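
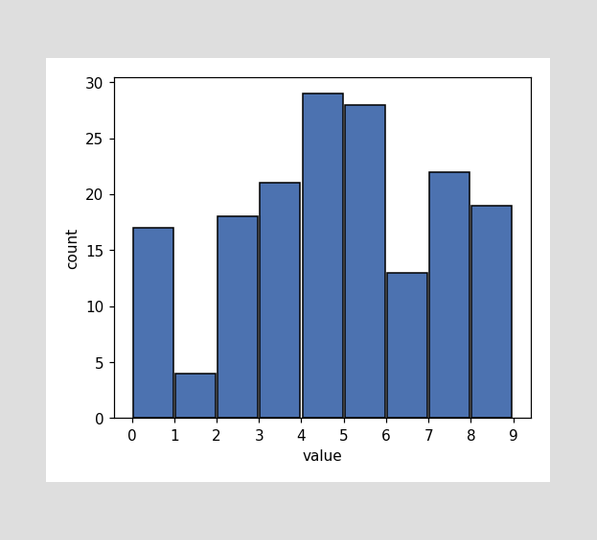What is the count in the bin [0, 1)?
The [0, 1) bin has height 17.

17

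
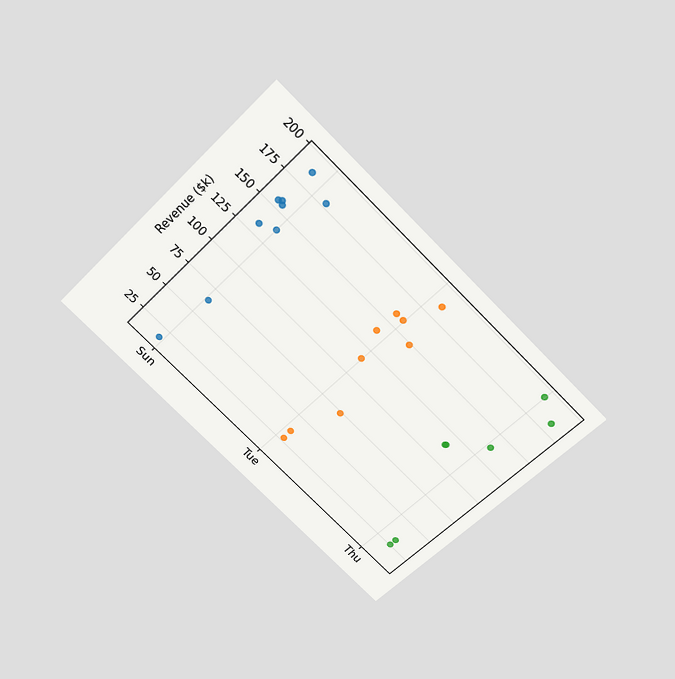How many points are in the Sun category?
The chart is tilted about 45° clockwise and viewed slightly from above. Counting the markers in the Sun column gives 9.

9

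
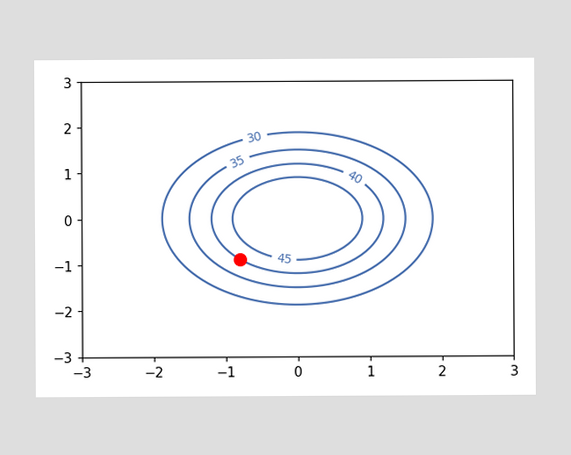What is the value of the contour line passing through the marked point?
The marked point sits on the contour labelled 40.

40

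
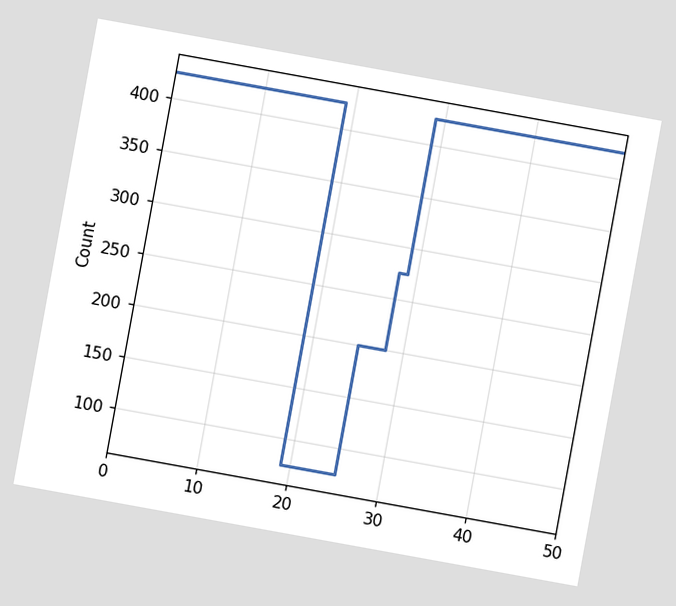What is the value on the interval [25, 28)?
200

The chart is tilted about 10° clockwise. On [25, 28) the step sits at 200.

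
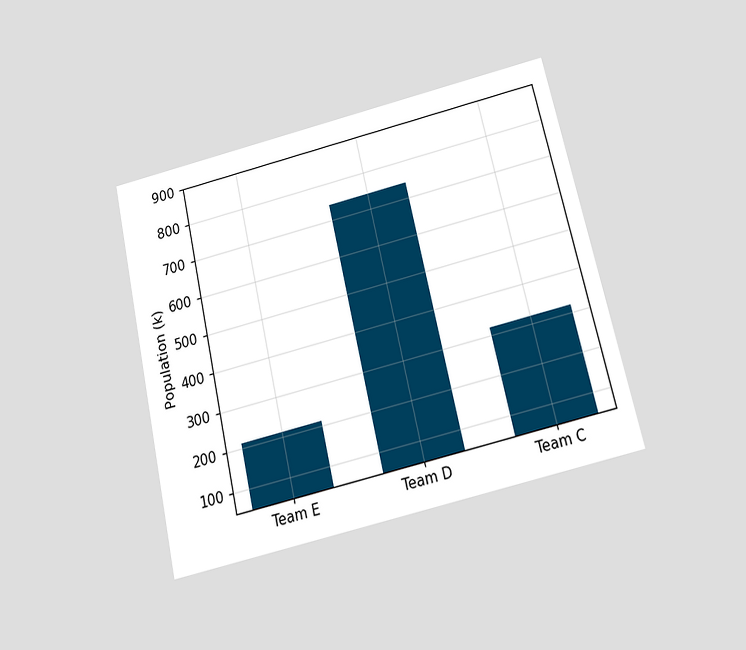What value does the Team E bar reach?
The chart is tilted about 13° counter-clockwise and viewed slightly from below. Reading along the chart's y-axis, the Team E bar reaches 212k.

212k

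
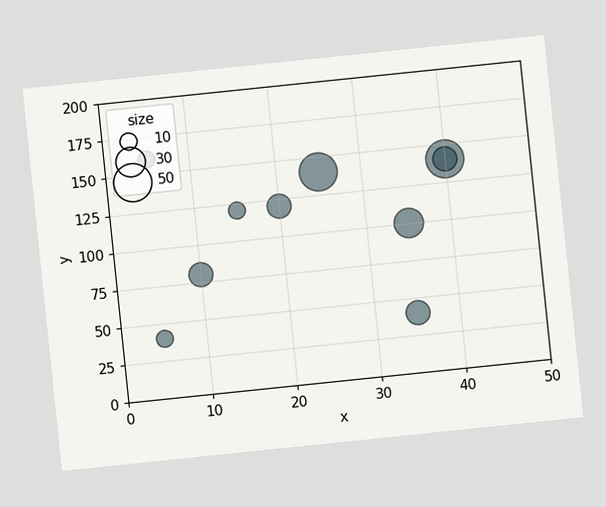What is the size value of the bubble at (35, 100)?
30

The chart is tilted about 6° counter-clockwise. Matching the bubble at (35, 100) against the size legend gives 30.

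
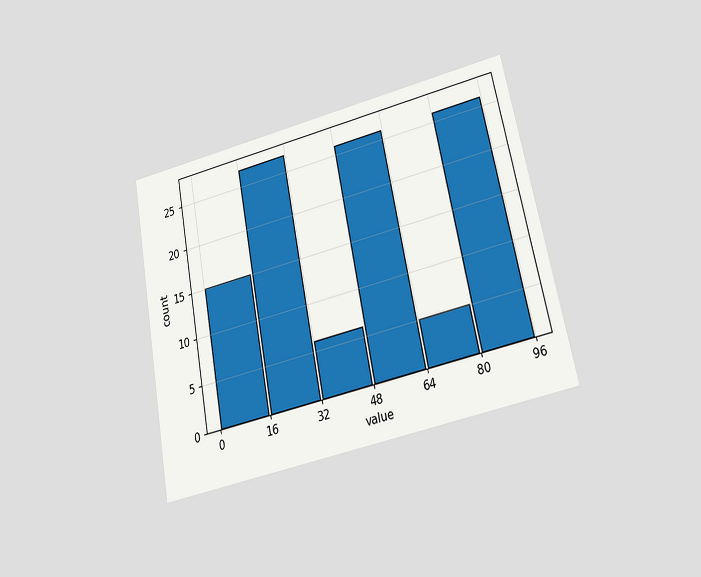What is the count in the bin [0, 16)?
The chart is tilted about 11° counter-clockwise and viewed slightly from below. The [0, 16) bin has height 15.

15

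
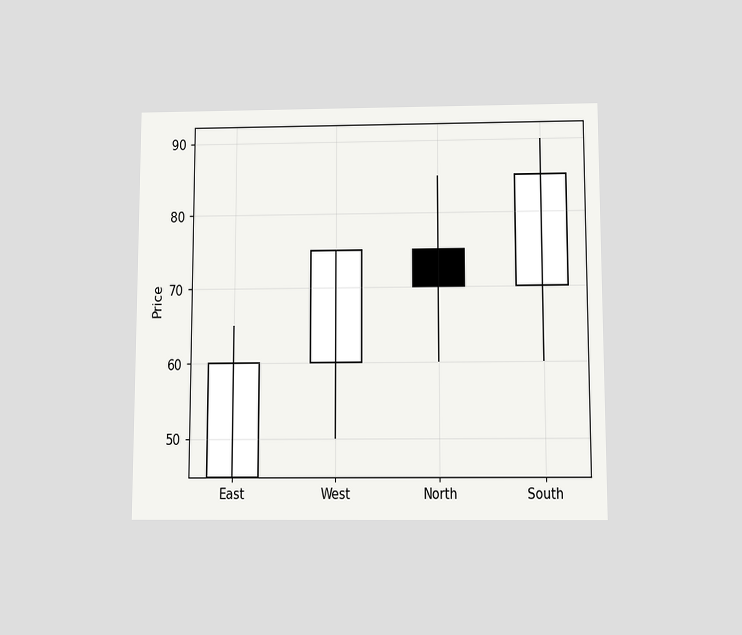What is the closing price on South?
The chart is viewed slightly from below. The South candle closes at 85.

85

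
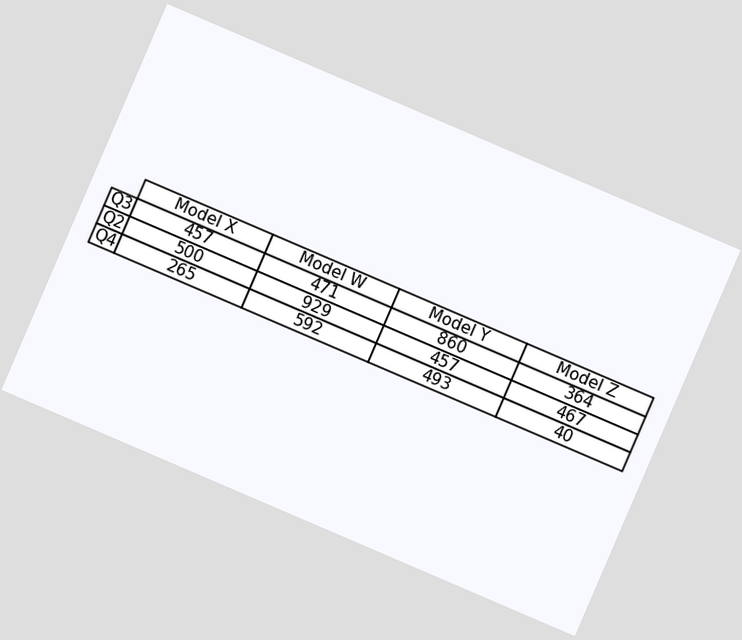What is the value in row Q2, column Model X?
500

The chart is tilted about 23° clockwise. The (Q2, Model X) cell reads 500.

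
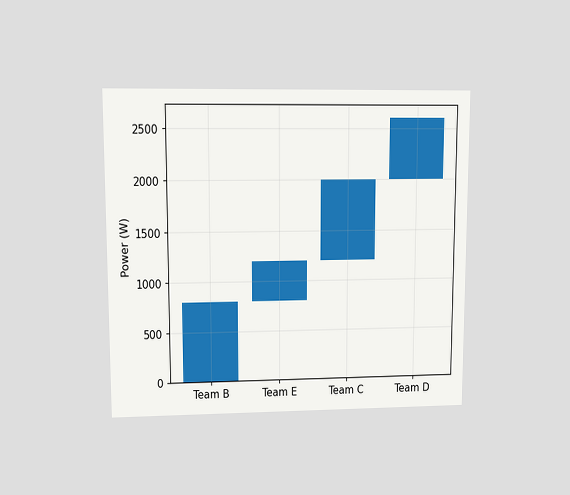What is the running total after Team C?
The chart is viewed at a slight angle. After Team C the running total reaches 2000W.

2000W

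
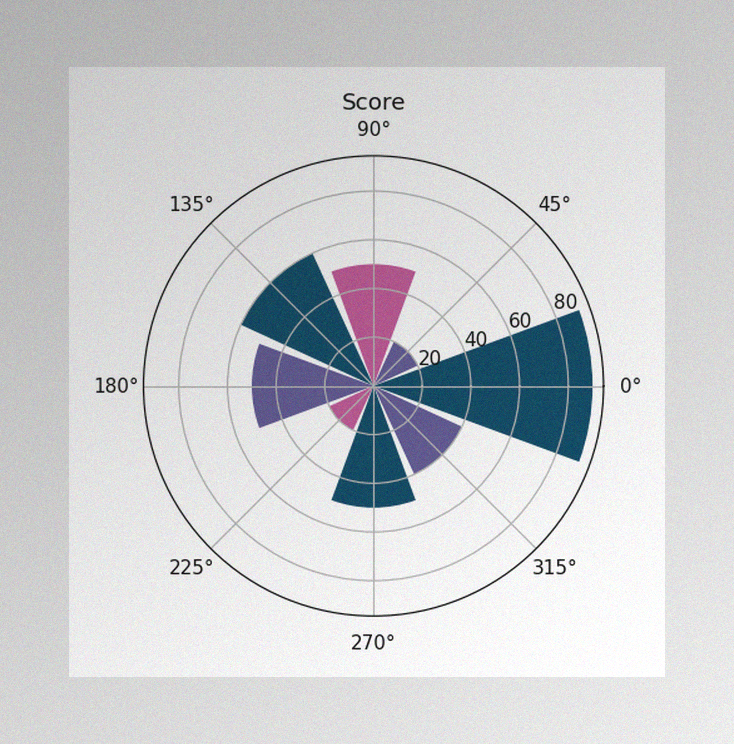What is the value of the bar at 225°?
The image has some photo noise and uneven lighting. The bar at 225° reaches 20 on the radial axis.

20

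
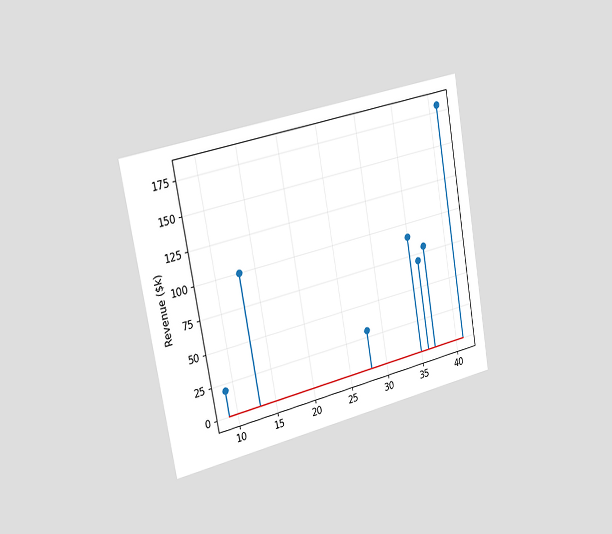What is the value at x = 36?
The chart is tilted about 10° counter-clockwise and viewed slightly from the left. The stem at x=36 reaches $70k.

$70k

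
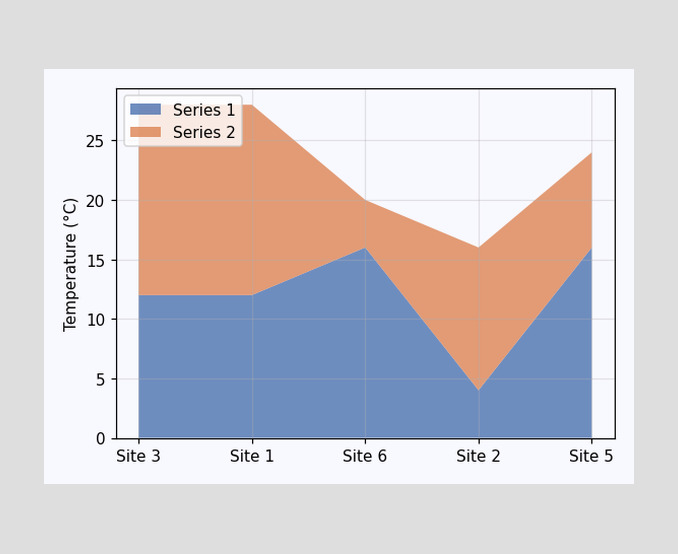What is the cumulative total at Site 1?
The stacked total at Site 1 reaches 28°C.

28°C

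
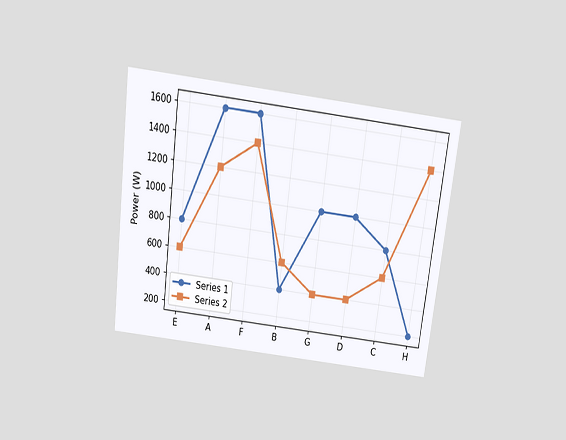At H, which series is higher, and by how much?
Series 2, by 1200W

The chart is tilted about 7° clockwise and viewed slightly from above. At H, Series 2 sits above the other line by 1200W.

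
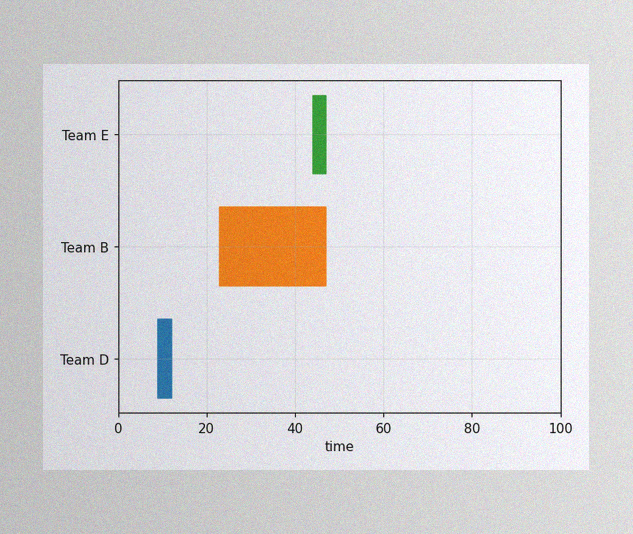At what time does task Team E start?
The image has some photo noise and uneven lighting. The Team E bar begins at t=44.

44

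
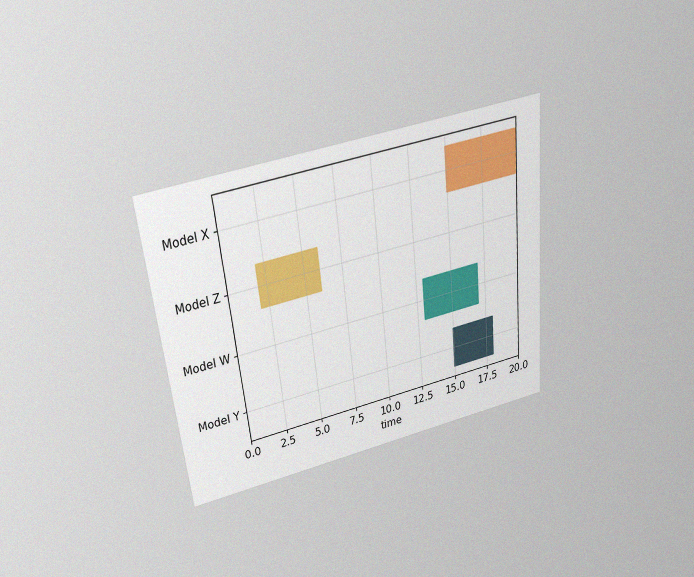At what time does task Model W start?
13

The chart is tilted about 6° counter-clockwise and viewed slightly from above, with some photo noise. The Model W bar begins at t=13.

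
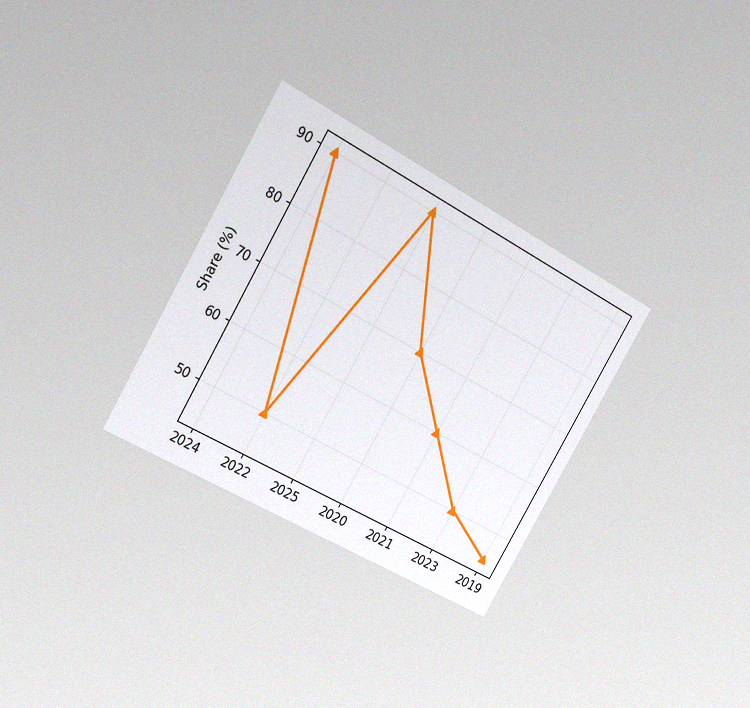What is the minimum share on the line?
45%

The chart is tilted about 31° clockwise and viewed at a slight angle, with some photo noise. The lowest point is at 2019, and reading across to the y-axis gives 45%.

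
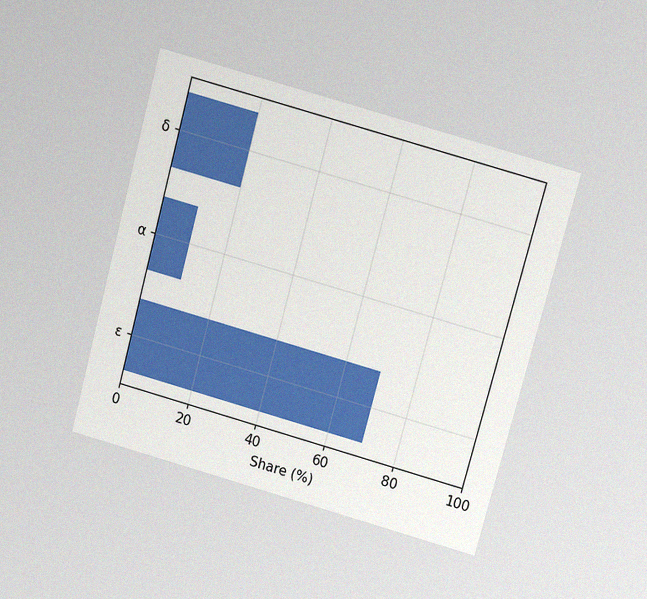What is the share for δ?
The chart is tilted about 15° clockwise and viewed slightly from above, with some photo noise. Reading along the chart's x-axis, the δ bar reaches 20%.

20%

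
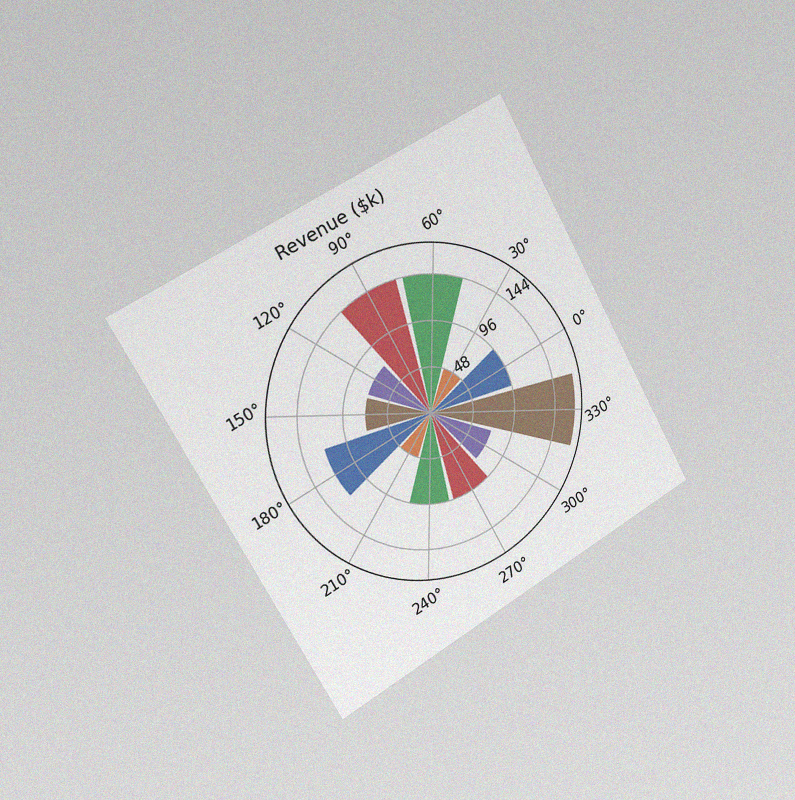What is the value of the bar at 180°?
The chart is tilted about 29° counter-clockwise and viewed slightly from the left, with some photo noise. The bar at 180° reaches $120k on the radial axis.

$120k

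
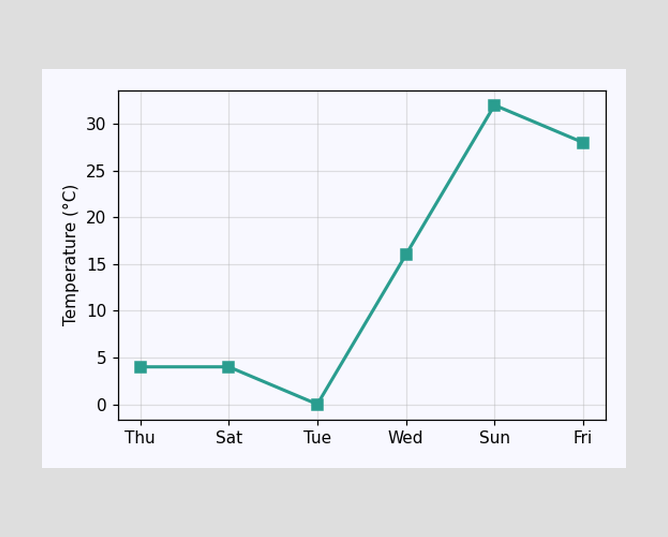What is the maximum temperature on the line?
32°C

The highest point is at Sun, and reading across to the y-axis gives 32°C.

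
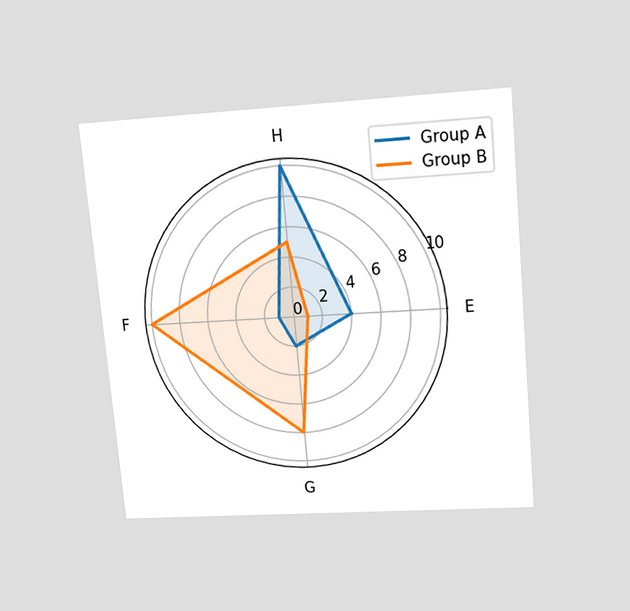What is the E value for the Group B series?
1

The chart is tilted about 5° counter-clockwise and viewed slightly from above. On the E axis, Group B reaches 1.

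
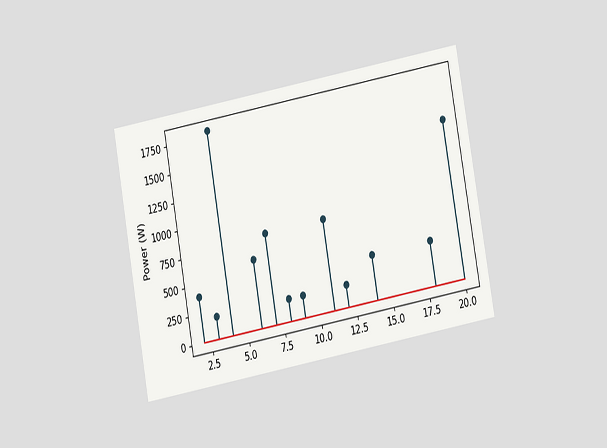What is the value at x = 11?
800W

The chart is tilted about 10° counter-clockwise and viewed at a slight angle. The stem at x=11 reaches 800W.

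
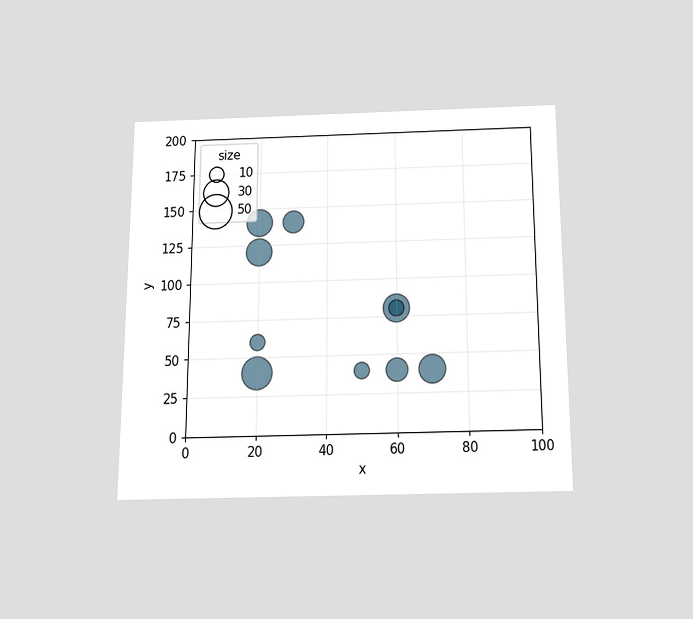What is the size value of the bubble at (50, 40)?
10

The chart is viewed slightly from below. Matching the bubble at (50, 40) against the size legend gives 10.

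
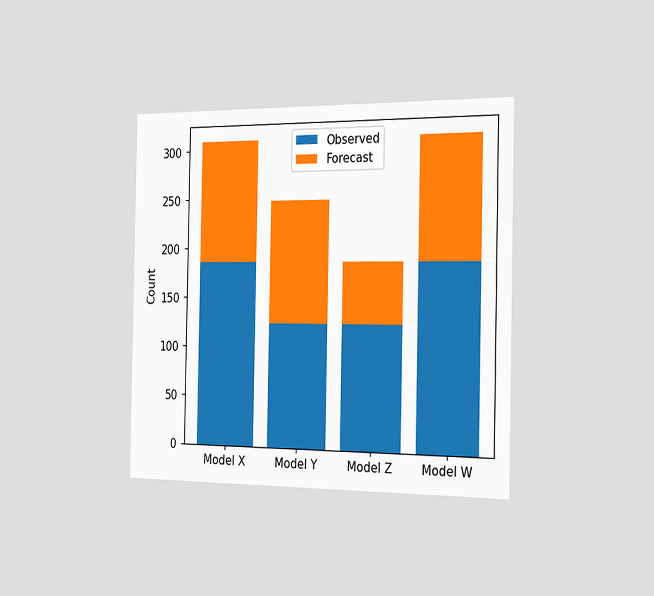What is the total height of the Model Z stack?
The chart is viewed slightly from the right. The Model Z stack's top reaches 186 on the y-axis.

186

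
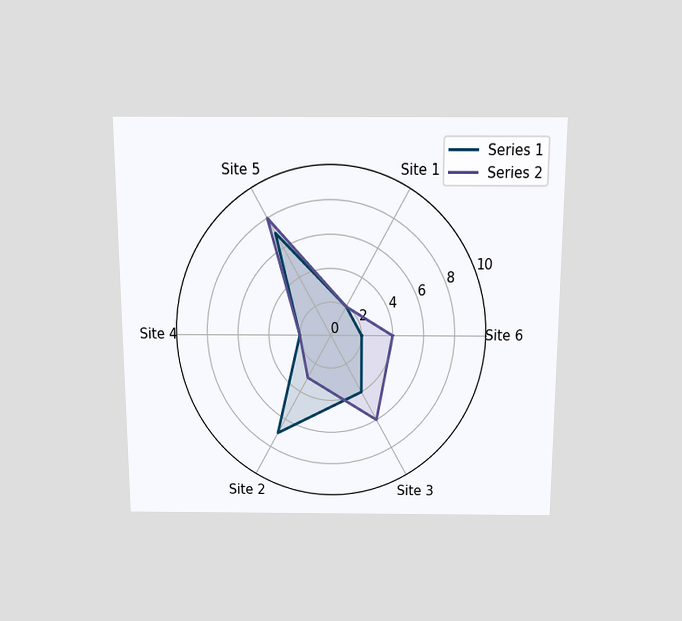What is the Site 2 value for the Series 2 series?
3

The chart is viewed slightly from above. On the Site 2 axis, Series 2 reaches 3.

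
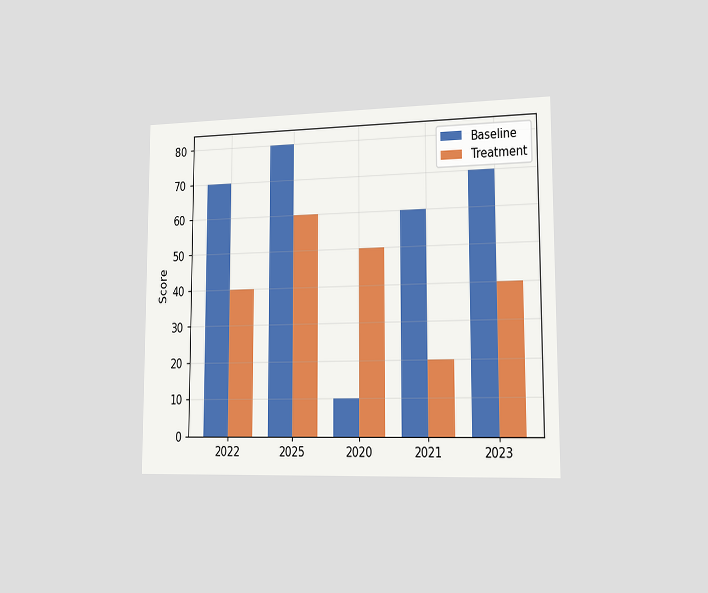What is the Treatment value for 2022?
The chart is viewed slightly from the right. The Treatment bar at 2022 reaches 40 on the y-axis.

40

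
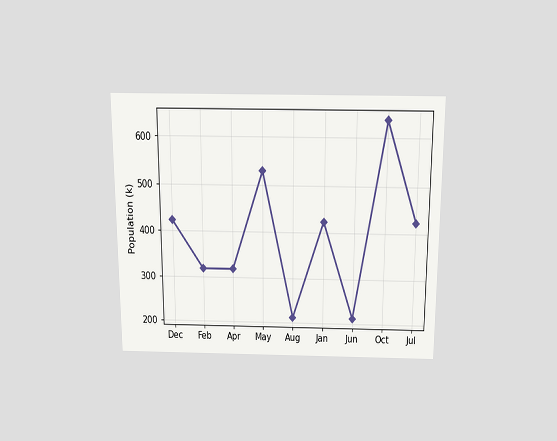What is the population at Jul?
The chart is viewed slightly from above. At Jul, the line is at 424k.

424k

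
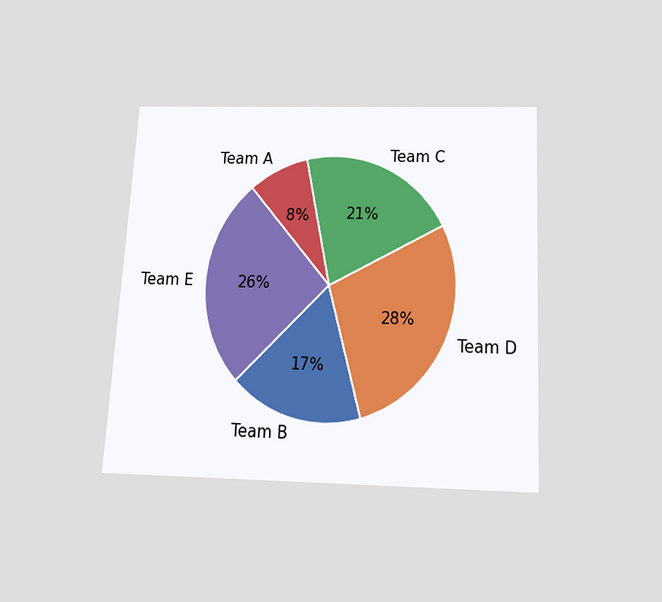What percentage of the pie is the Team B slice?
17%

The chart is tilted about 3° clockwise and viewed slightly from below. The Team B slice takes up 17% of the pie.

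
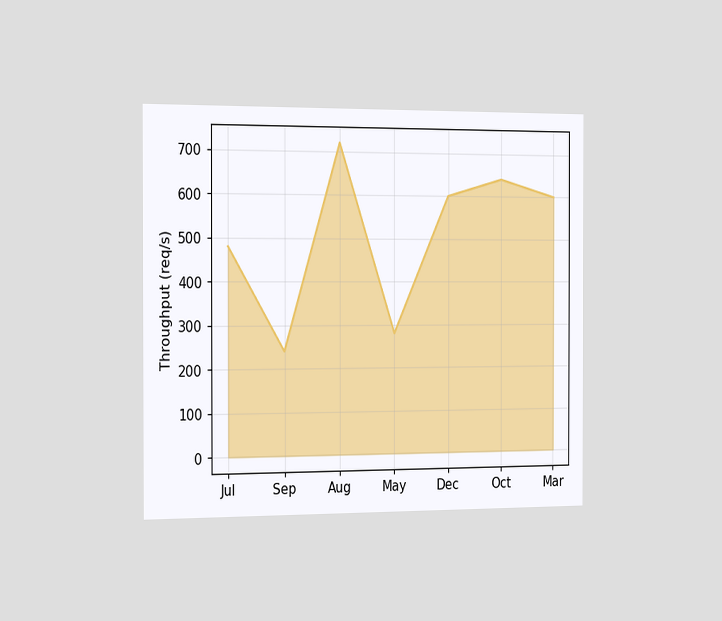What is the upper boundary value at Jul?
480req/s

The chart is viewed slightly from the left. At Jul the upper boundary is at 480req/s.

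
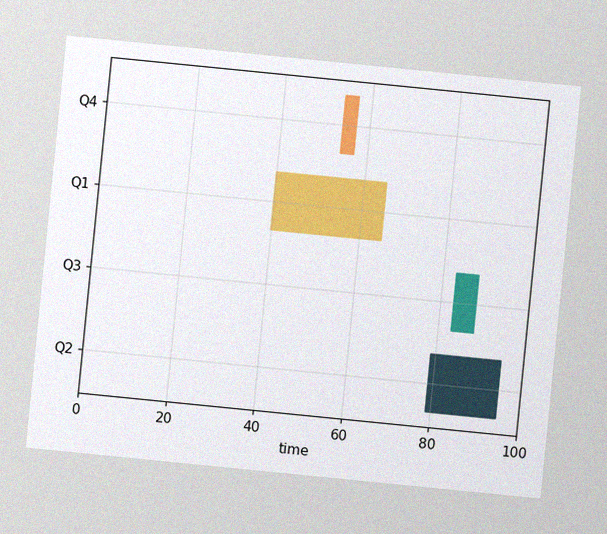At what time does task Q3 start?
83

The chart is tilted about 6° clockwise, with some photo noise. The Q3 bar begins at t=83.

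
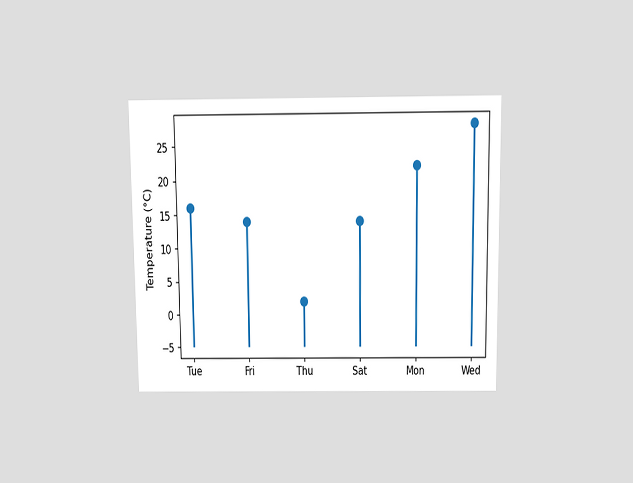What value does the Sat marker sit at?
14°C

The chart is viewed slightly from above. The Sat marker sits at 14°C.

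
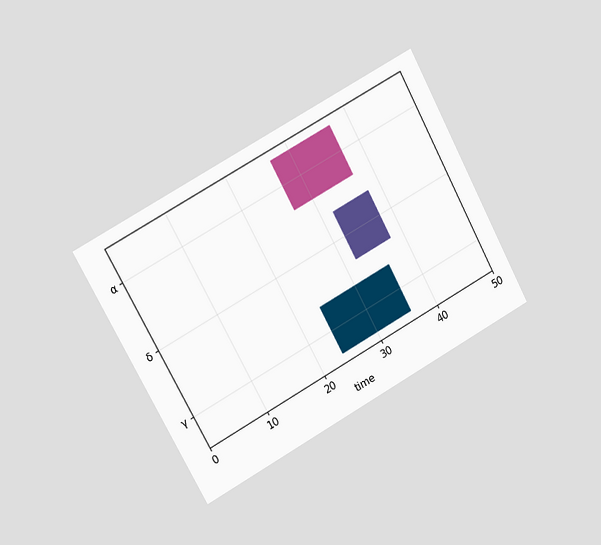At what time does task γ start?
24

The chart is tilted about 29° counter-clockwise and viewed at a slight angle. The γ bar begins at t=24.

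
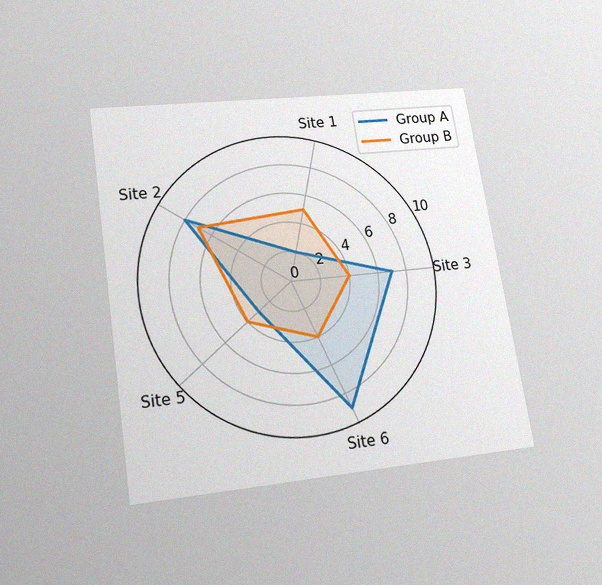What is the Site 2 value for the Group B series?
The chart is tilted about 9° counter-clockwise and viewed slightly from below, with some photo noise. On the Site 2 axis, Group B reaches 7.

7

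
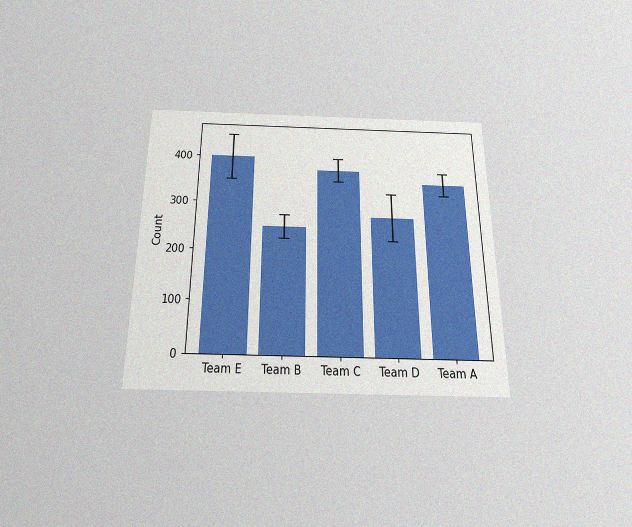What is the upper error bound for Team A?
The chart is viewed slightly from below, with some photo noise. The Team A bar's upper whisker reaches 375.

375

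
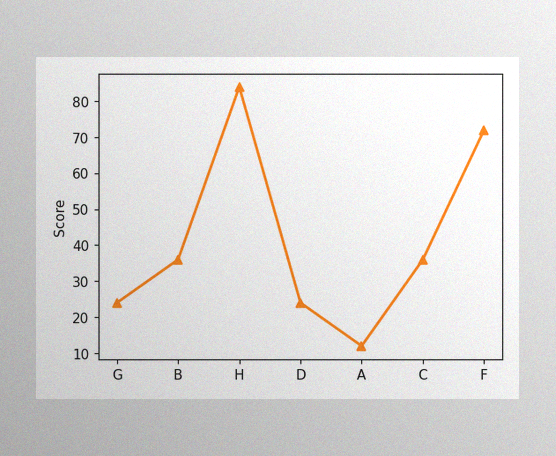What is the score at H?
84

The image has some photo noise and uneven lighting. At H, the line is at 84.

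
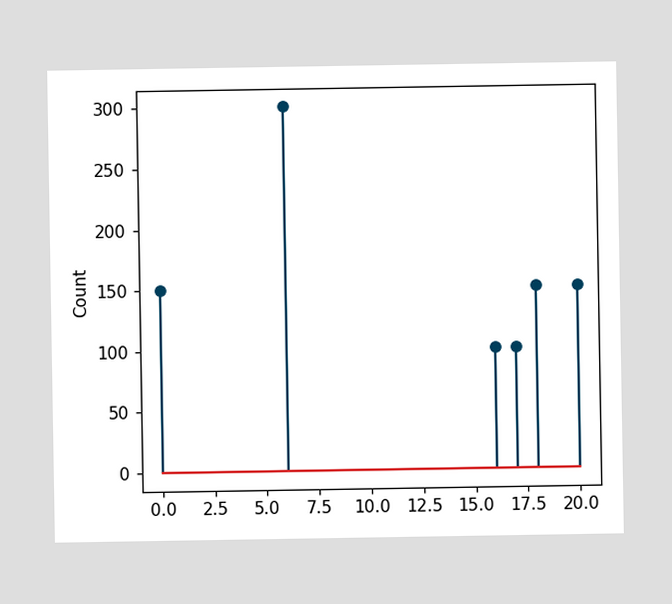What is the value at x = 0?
150

The stem at x=0 reaches 150.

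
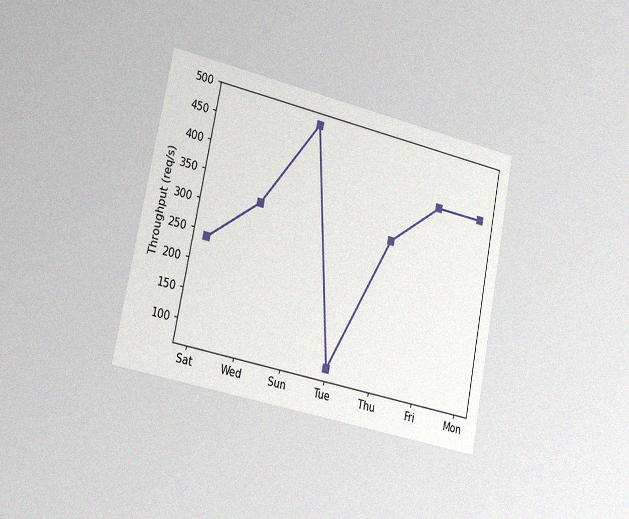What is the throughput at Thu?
The chart is tilted about 11° clockwise and viewed slightly from the left, with some photo noise. At Thu, the line is at 320req/s.

320req/s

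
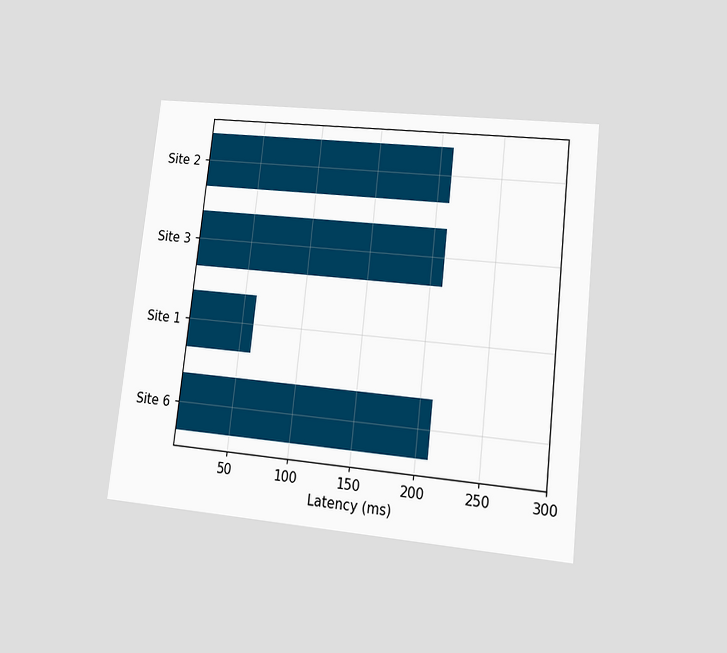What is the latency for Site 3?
210ms

The chart is tilted about 6° clockwise and viewed at a slight angle. Reading along the chart's x-axis, the Site 3 bar reaches 210ms.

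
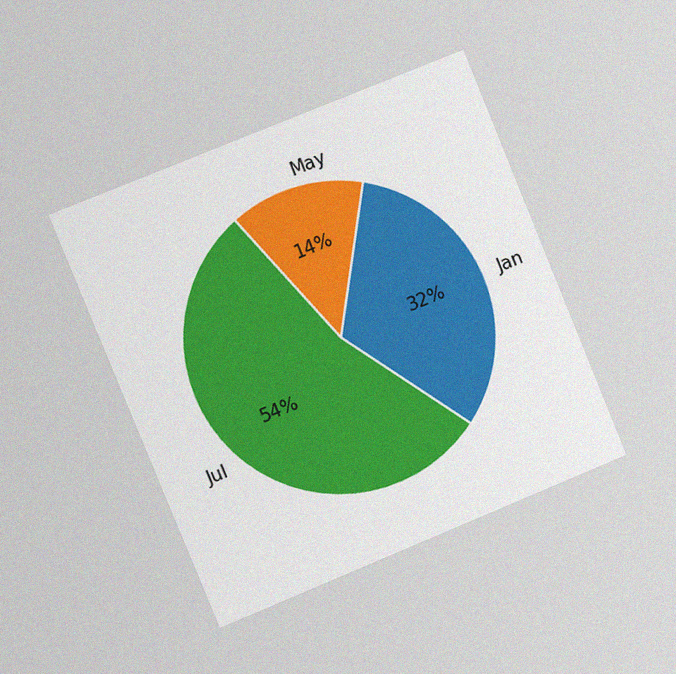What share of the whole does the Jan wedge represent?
The chart is tilted about 22° counter-clockwise and viewed at a slight angle, with some photo noise. The Jan slice takes up 32% of the pie.

32%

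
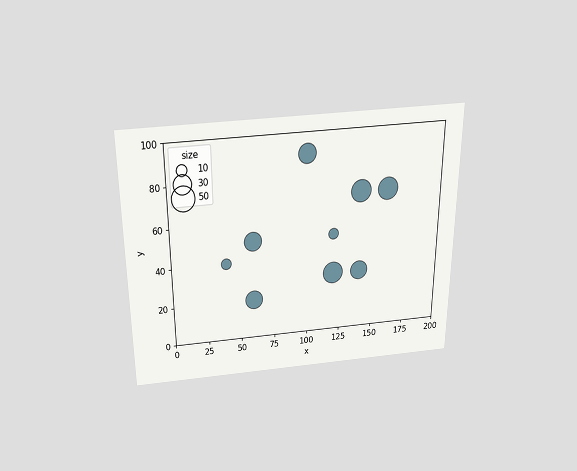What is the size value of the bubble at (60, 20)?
The chart is viewed slightly from above. Matching the bubble at (60, 20) against the size legend gives 30.

30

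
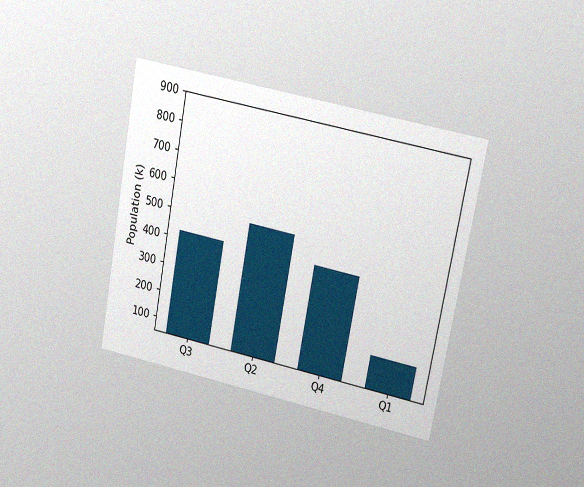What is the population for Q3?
The chart is tilted about 11° clockwise and viewed at a slight angle, with some photo noise. Reading along the chart's y-axis, the Q3 bar reaches 425k.

425k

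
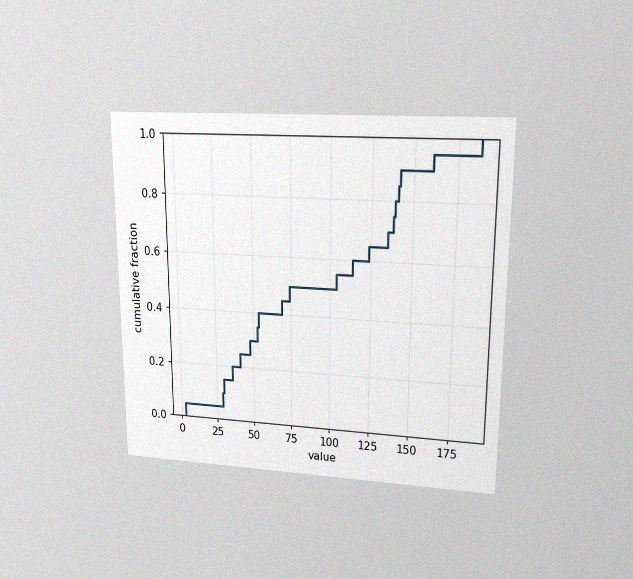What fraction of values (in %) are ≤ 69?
45%

The chart is viewed at a slight angle, with some photo noise. At x=69 the ECDF step is at 45%.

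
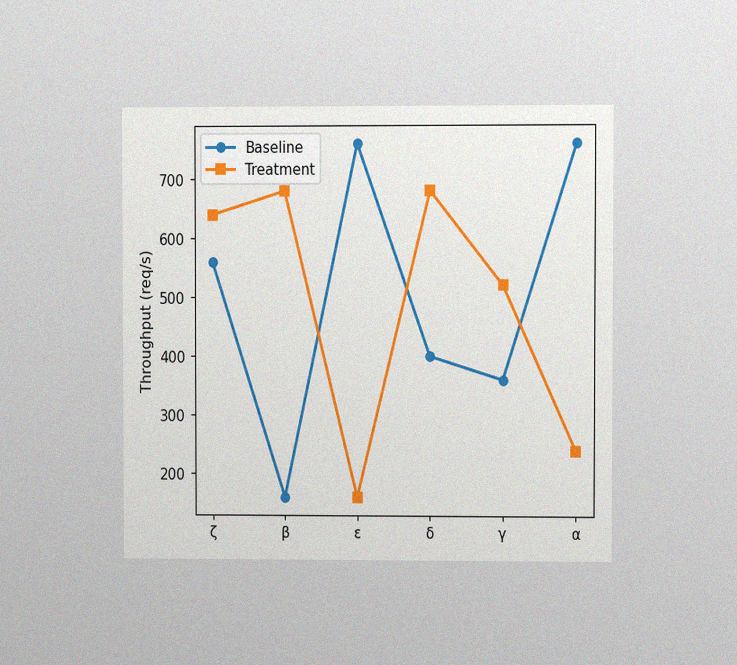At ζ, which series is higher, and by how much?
The chart is viewed at a slight angle, with some photo noise. At ζ, Treatment sits above the other line by 80req/s.

Treatment, by 80req/s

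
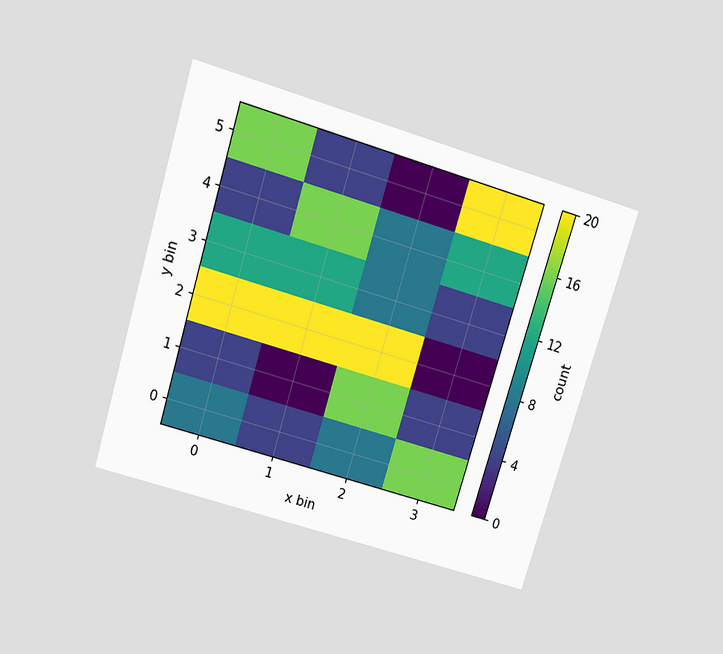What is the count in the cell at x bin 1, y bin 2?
20

The chart is tilted about 17° clockwise and viewed slightly from above. Matching the cell (1, 2) against the colorbar gives 20.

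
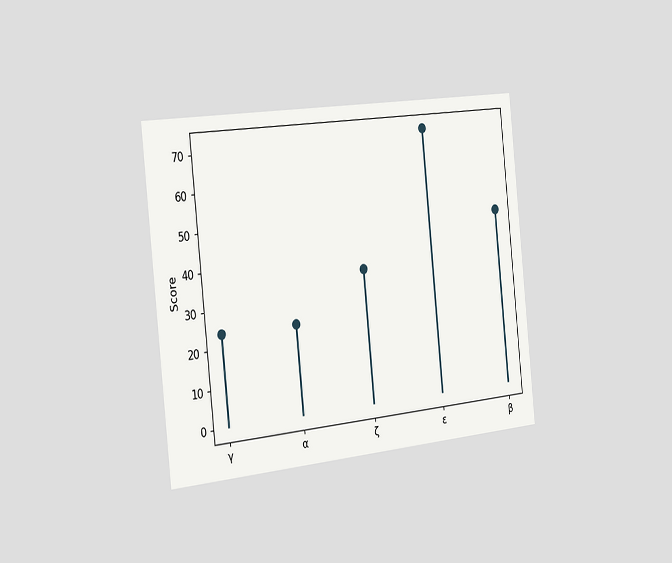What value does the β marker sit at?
48

The chart is tilted about 6° counter-clockwise and viewed slightly from the left. The β marker sits at 48.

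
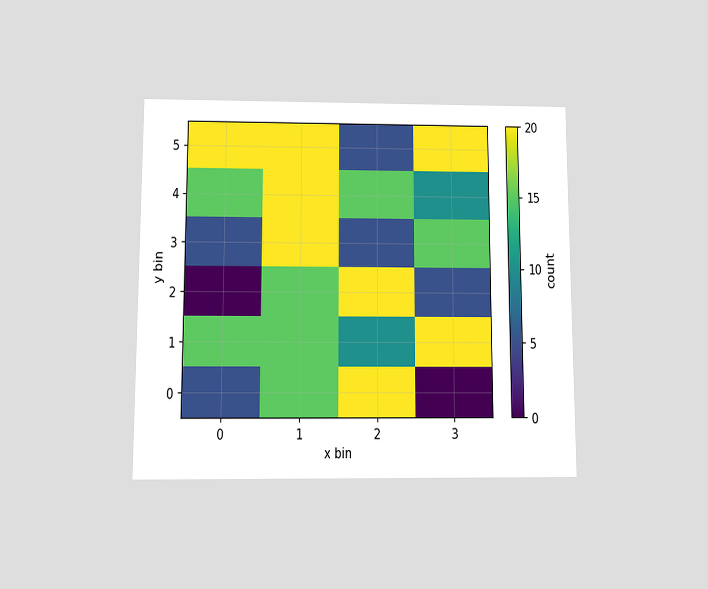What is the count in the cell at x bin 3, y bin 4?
The chart is viewed slightly from below. Matching the cell (3, 4) against the colorbar gives 10.

10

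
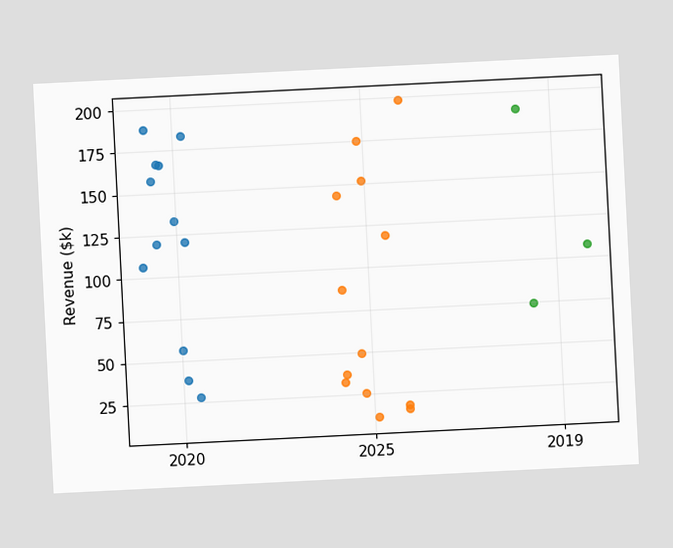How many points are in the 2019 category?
The chart is tilted about 3° counter-clockwise. Counting the markers in the 2019 column gives 3.

3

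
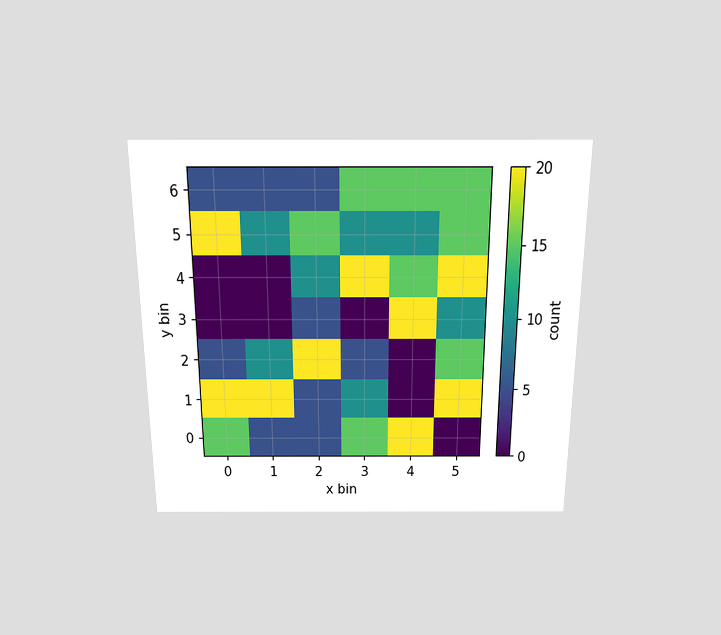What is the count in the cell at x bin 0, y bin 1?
The chart is viewed slightly from above. Matching the cell (0, 1) against the colorbar gives 20.

20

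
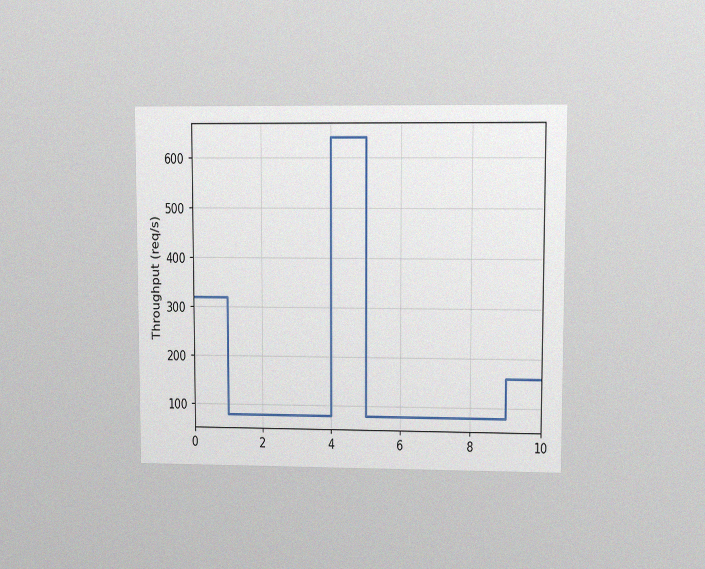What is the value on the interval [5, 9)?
The chart is viewed at a slight angle, with some photo noise. On [5, 9) the step sits at 80req/s.

80req/s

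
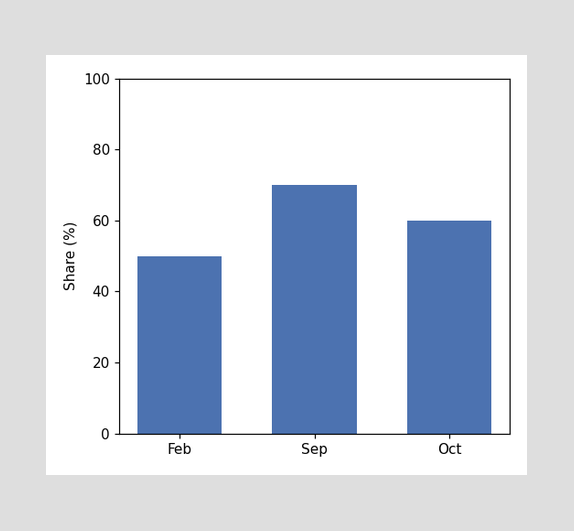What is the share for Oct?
Reading along the chart's y-axis, the Oct bar reaches 60%.

60%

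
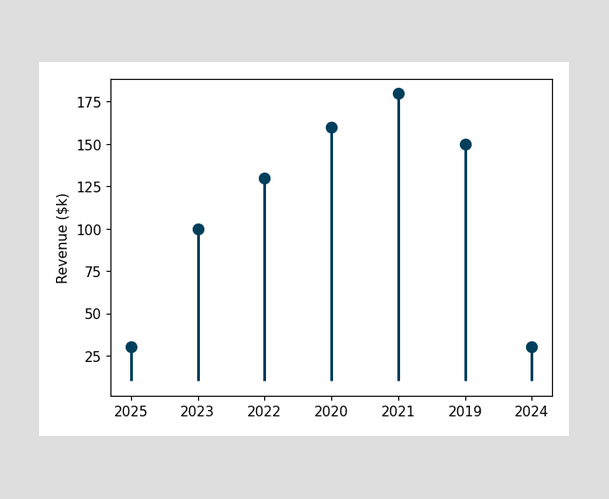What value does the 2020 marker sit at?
The 2020 marker sits at $160k.

$160k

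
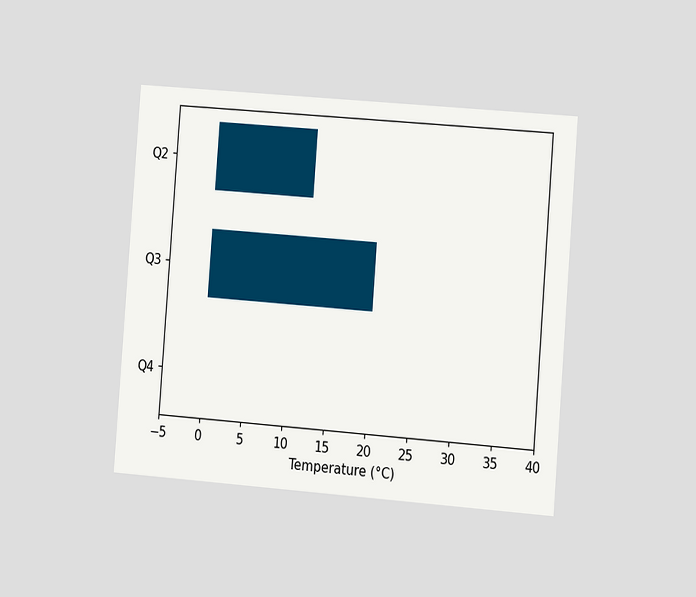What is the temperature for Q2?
The chart is tilted about 4° clockwise and viewed slightly from the right. Reading along the chart's x-axis, the Q2 bar reaches 12°C.

12°C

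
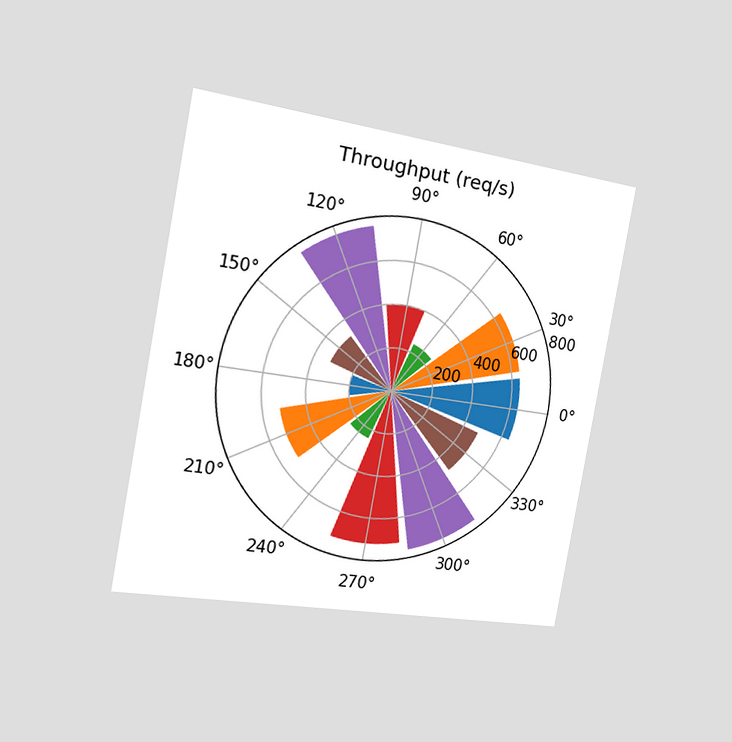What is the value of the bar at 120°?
760req/s

The chart is tilted about 10° clockwise and viewed slightly from the left. The bar at 120° reaches 760req/s on the radial axis.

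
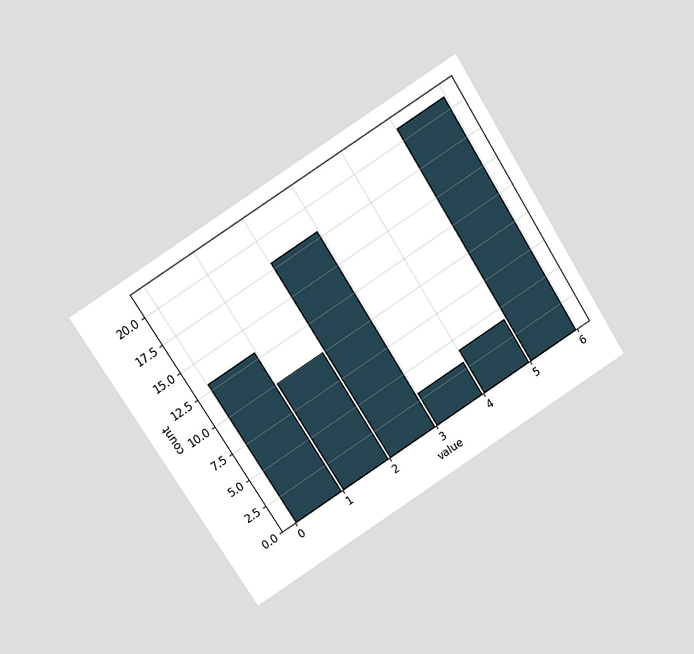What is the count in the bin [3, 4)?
3

The chart is tilted about 33° counter-clockwise and viewed at a slight angle. The [3, 4) bin has height 3.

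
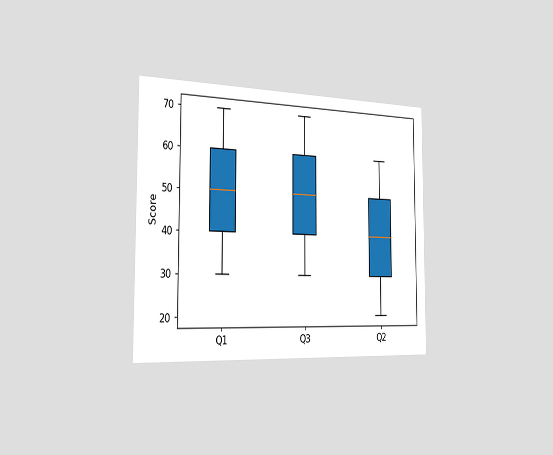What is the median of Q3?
The chart is viewed slightly from the left. The median line in the Q3 box sits at 50.

50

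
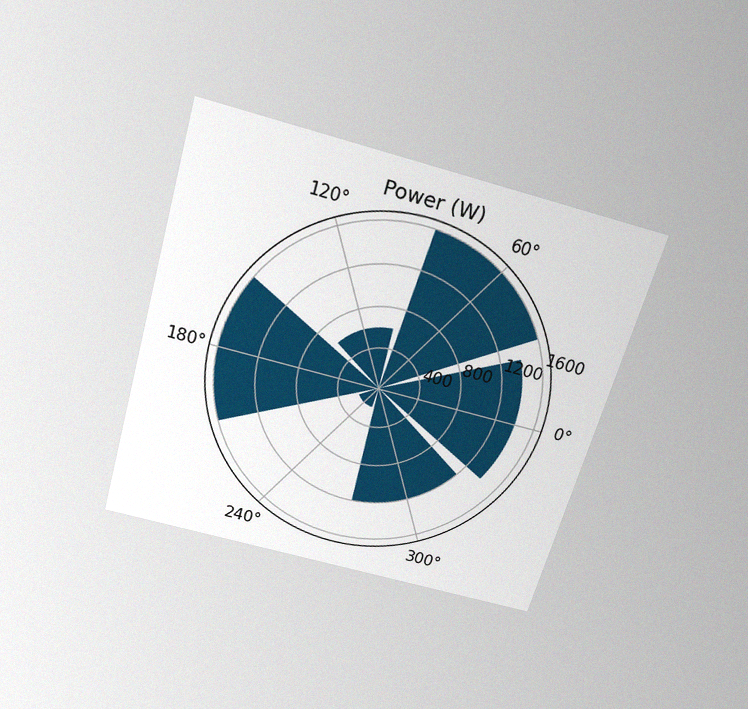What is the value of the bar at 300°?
1200W

The chart is tilted about 16° clockwise and viewed slightly from above, with some photo noise. The bar at 300° reaches 1200W on the radial axis.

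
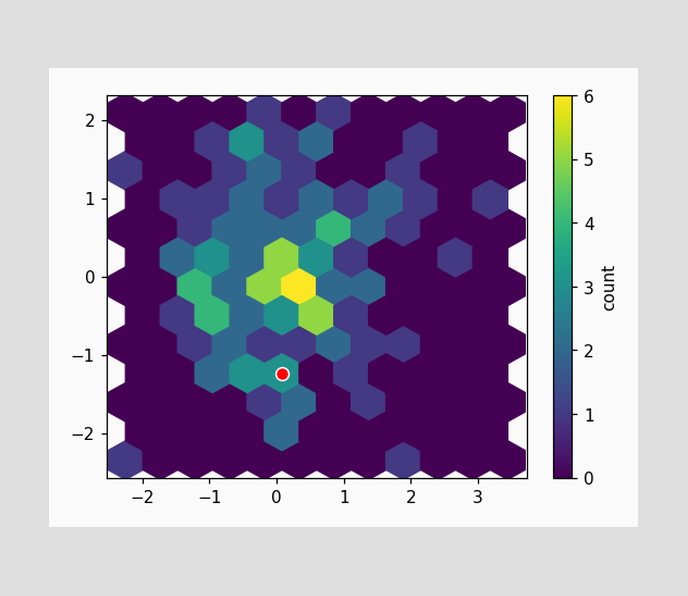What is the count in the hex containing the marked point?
The marked hex reads 3 on the colorbar.

3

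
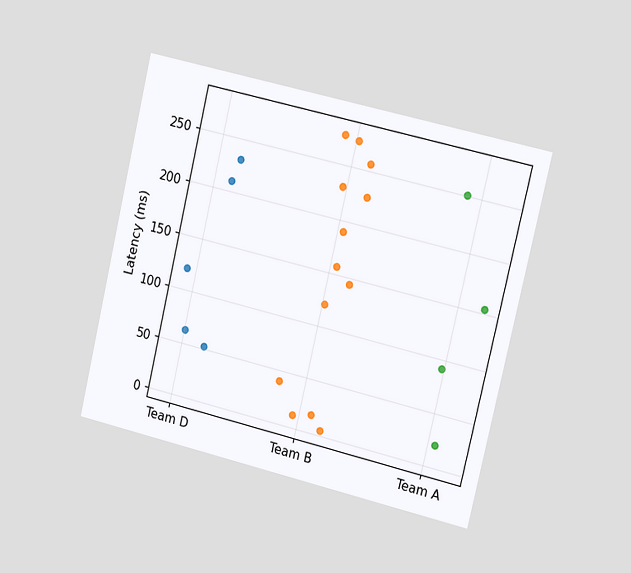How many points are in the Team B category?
13

The chart is tilted about 13° clockwise and viewed slightly from the right. Counting the markers in the Team B column gives 13.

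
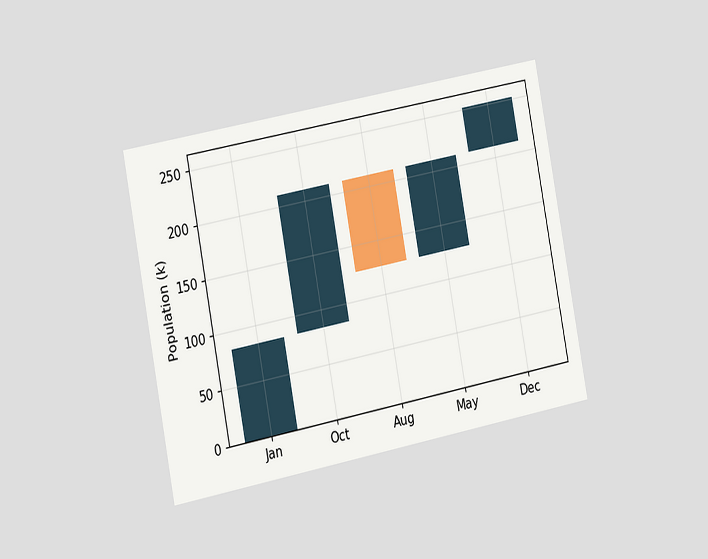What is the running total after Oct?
The chart is tilted about 11° counter-clockwise and viewed slightly from the left. After Oct the running total reaches 210k.

210k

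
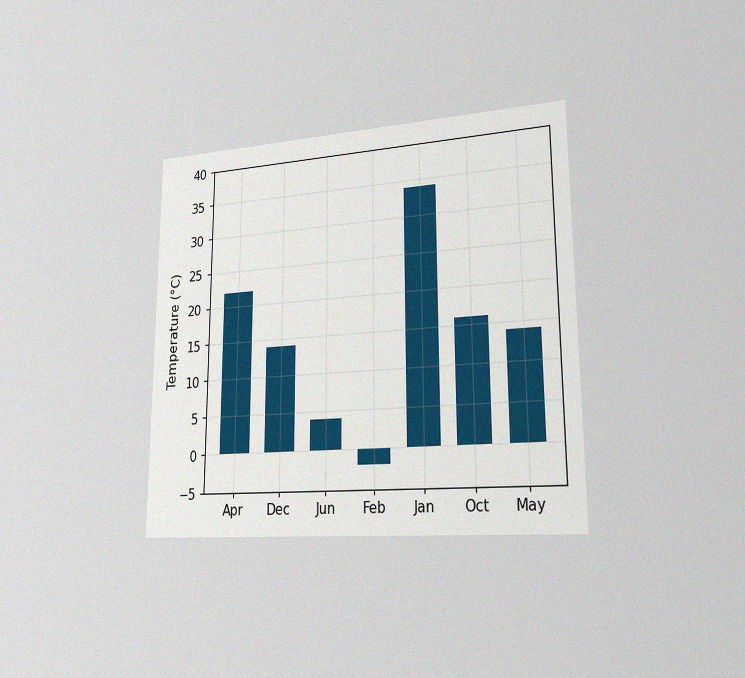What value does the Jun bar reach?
The chart is viewed slightly from the right, with some photo noise. Reading along the chart's y-axis, the Jun bar reaches 4°C.

4°C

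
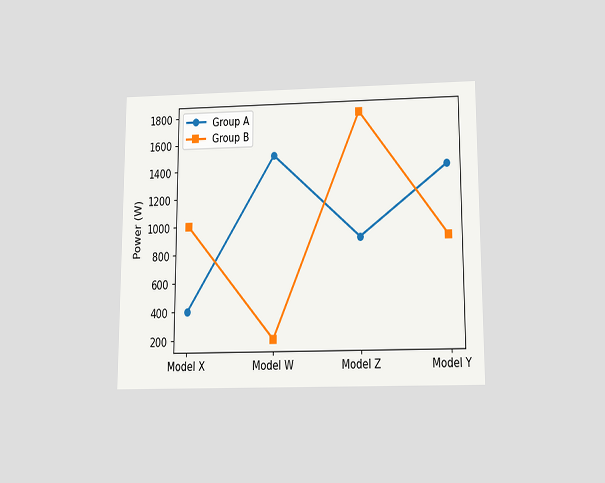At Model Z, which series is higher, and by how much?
Group B, by 900W

The chart is viewed slightly from below. At Model Z, Group B sits above the other line by 900W.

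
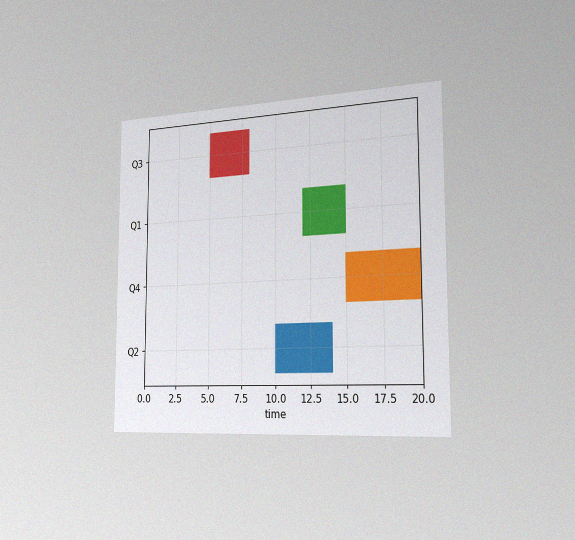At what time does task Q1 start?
12

The chart is viewed slightly from the right, with some photo noise. The Q1 bar begins at t=12.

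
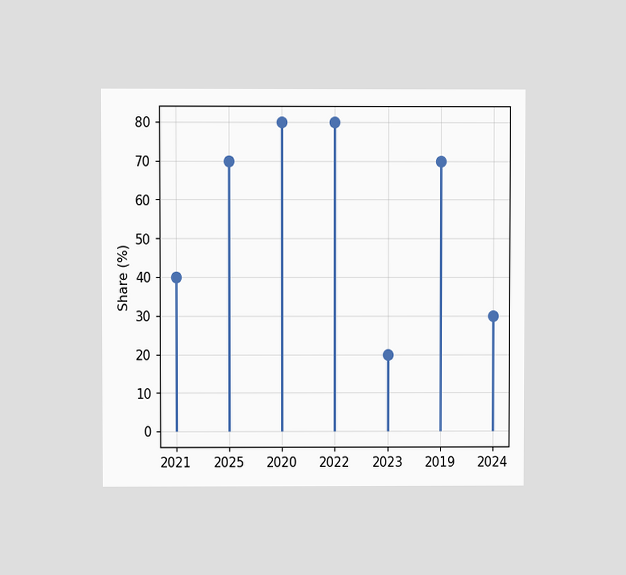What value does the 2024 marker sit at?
The chart is viewed at a slight angle. The 2024 marker sits at 30%.

30%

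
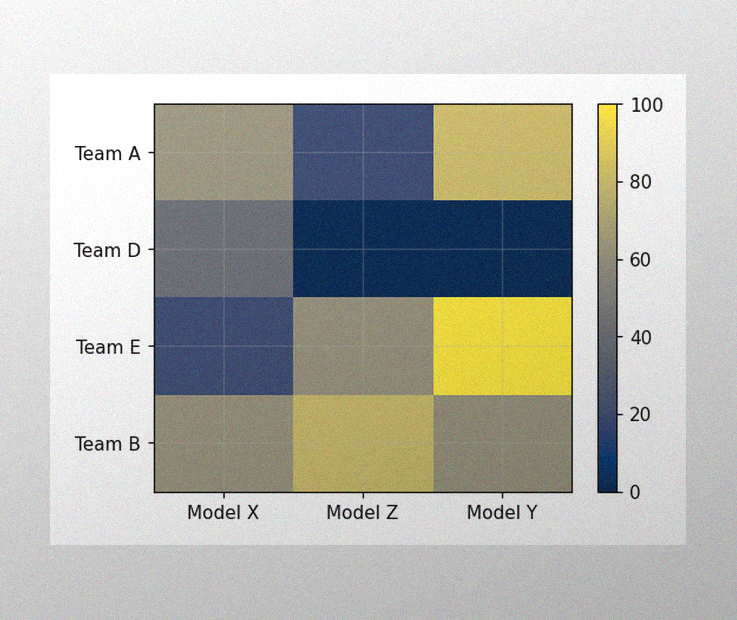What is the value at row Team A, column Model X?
60

The image has some photo noise and uneven lighting. Matching cell (Team A, Model X) against the colorbar gives 60.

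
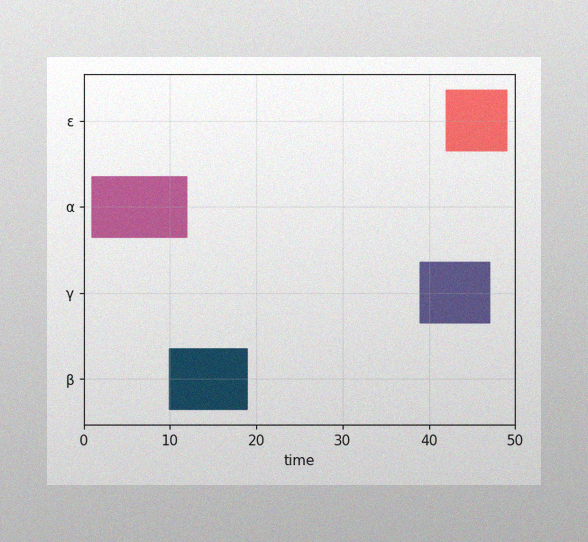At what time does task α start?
1

The image has some photo noise and uneven lighting. The α bar begins at t=1.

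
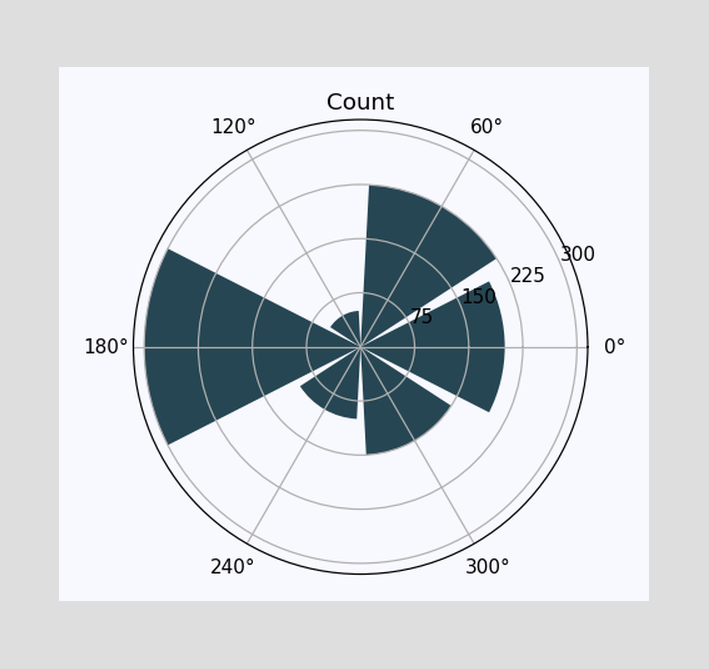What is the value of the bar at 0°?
The bar at 0° reaches 200 on the radial axis.

200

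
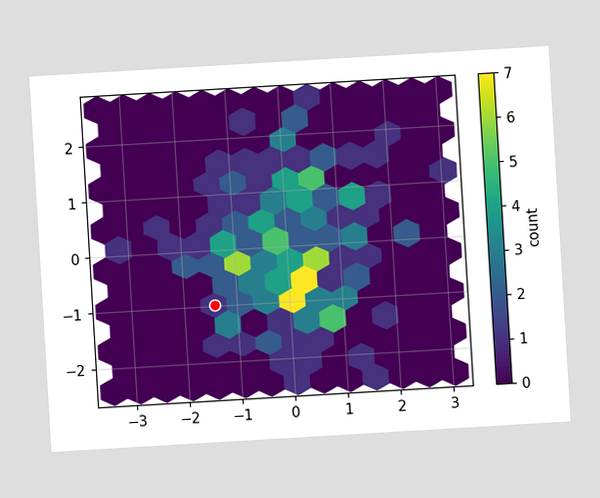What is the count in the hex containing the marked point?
The chart is tilted about 3° counter-clockwise. The marked hex reads 1 on the colorbar.

1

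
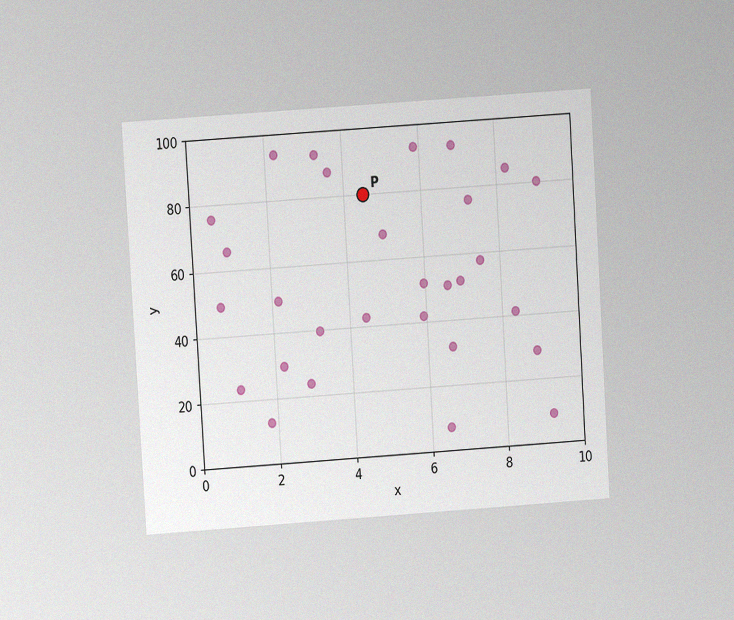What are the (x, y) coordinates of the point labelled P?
(4.5, 80)

The chart is tilted about 4° counter-clockwise and viewed at a slight angle, with some photo noise. Following the gridlines from P to each axis, P sits at (4.5, 80).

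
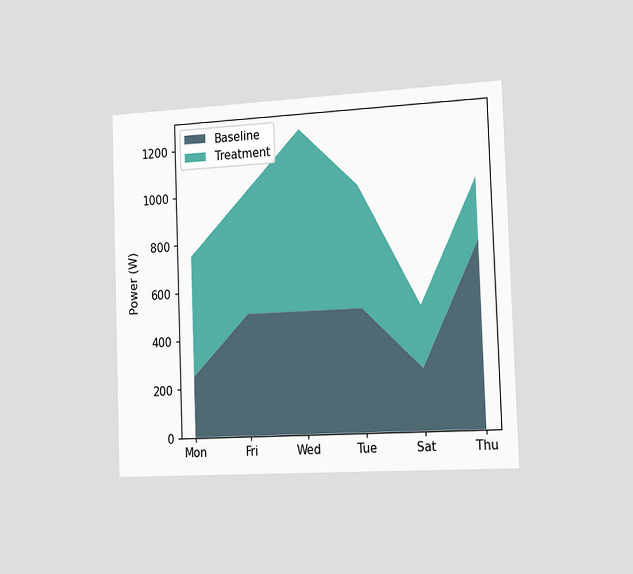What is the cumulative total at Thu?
The chart is tilted about 2° counter-clockwise and viewed slightly from the right. The stacked total at Thu reaches 1000W.

1000W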